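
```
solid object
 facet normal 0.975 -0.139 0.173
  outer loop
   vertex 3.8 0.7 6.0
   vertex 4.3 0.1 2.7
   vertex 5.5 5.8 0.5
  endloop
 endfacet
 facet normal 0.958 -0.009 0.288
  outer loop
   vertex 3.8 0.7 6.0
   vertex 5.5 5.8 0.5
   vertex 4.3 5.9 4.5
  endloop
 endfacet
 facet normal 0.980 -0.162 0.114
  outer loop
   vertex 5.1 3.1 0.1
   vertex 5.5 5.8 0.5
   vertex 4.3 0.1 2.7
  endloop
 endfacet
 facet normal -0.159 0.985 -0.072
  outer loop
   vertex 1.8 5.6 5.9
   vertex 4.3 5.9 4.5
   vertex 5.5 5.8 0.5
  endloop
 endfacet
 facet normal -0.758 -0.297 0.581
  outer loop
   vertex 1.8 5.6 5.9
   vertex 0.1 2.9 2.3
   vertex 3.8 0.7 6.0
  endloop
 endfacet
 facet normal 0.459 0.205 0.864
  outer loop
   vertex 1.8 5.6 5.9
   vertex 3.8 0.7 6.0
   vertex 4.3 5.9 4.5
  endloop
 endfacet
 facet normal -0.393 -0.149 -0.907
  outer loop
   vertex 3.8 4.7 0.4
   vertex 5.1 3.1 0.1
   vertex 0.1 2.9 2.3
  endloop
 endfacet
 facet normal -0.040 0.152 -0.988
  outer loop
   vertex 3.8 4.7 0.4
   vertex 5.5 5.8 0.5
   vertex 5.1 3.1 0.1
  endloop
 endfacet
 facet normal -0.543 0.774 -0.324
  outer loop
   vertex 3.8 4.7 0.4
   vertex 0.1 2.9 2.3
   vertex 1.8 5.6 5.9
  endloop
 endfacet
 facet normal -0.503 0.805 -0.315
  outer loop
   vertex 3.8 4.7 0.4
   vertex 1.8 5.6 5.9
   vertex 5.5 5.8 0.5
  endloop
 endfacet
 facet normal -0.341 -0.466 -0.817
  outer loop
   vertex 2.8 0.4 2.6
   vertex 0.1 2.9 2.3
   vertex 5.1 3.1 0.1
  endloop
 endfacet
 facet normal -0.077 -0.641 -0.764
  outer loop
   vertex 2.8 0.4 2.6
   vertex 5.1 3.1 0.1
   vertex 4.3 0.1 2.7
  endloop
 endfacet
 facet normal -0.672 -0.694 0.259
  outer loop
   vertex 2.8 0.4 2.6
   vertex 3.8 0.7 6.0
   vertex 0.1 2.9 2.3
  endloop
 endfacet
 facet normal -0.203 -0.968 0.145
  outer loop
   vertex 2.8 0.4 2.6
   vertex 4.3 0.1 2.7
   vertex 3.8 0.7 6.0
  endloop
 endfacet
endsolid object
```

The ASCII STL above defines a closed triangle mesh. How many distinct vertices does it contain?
9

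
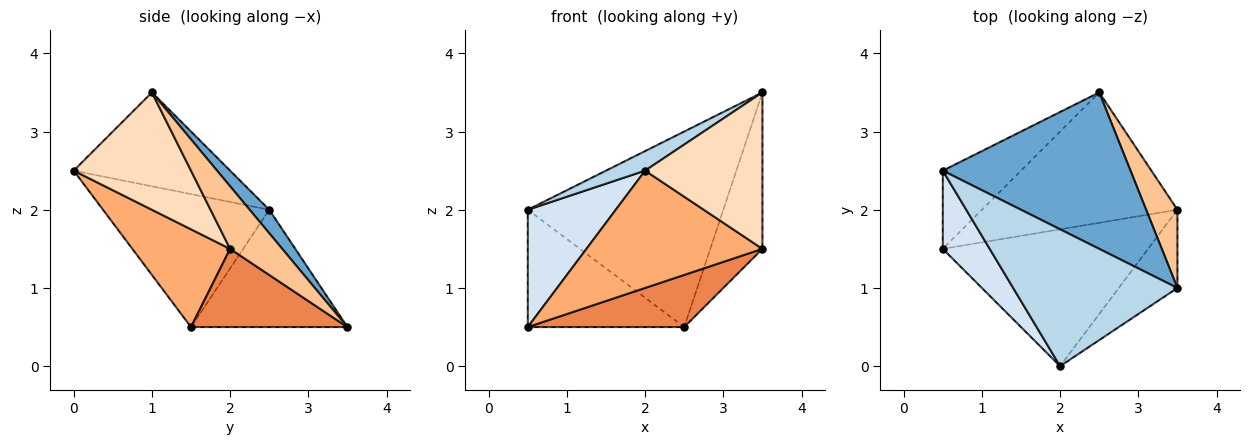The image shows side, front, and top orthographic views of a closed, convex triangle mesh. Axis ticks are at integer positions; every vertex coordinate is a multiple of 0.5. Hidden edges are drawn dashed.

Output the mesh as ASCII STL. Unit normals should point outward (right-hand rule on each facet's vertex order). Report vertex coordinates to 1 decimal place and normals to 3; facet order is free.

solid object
 facet normal 0.078 0.778 0.623
  outer loop
   vertex 2.5 3.5 0.5
   vertex 0.5 2.5 2.0
   vertex 3.5 1.0 3.5
  endloop
 endfacet
 facet normal -0.640 0.640 -0.426
  outer loop
   vertex 0.5 1.5 0.5
   vertex 0.5 2.5 2.0
   vertex 2.5 3.5 0.5
  endloop
 endfacet
 facet normal -0.492 -0.123 0.862
  outer loop
   vertex 2.0 0.0 2.5
   vertex 3.5 1.0 3.5
   vertex 0.5 2.5 2.0
  endloop
 endfacet
 facet normal -0.844 -0.447 0.298
  outer loop
   vertex 2.0 0.0 2.5
   vertex 0.5 2.5 2.0
   vertex 0.5 1.5 0.5
  endloop
 endfacet
 facet normal 0.348 -0.348 -0.870
  outer loop
   vertex 3.5 2.0 1.5
   vertex 0.5 1.5 0.5
   vertex 2.5 3.5 0.5
  endloop
 endfacet
 facet normal 0.340 -0.612 -0.714
  outer loop
   vertex 3.5 2.0 1.5
   vertex 2.0 0.0 2.5
   vertex 0.5 1.5 0.5
  endloop
 endfacet
 facet normal 0.667 0.667 0.333
  outer loop
   vertex 3.5 2.0 1.5
   vertex 2.5 3.5 0.5
   vertex 3.5 1.0 3.5
  endloop
 endfacet
 facet normal 0.667 -0.667 -0.333
  outer loop
   vertex 3.5 2.0 1.5
   vertex 3.5 1.0 3.5
   vertex 2.0 0.0 2.5
  endloop
 endfacet
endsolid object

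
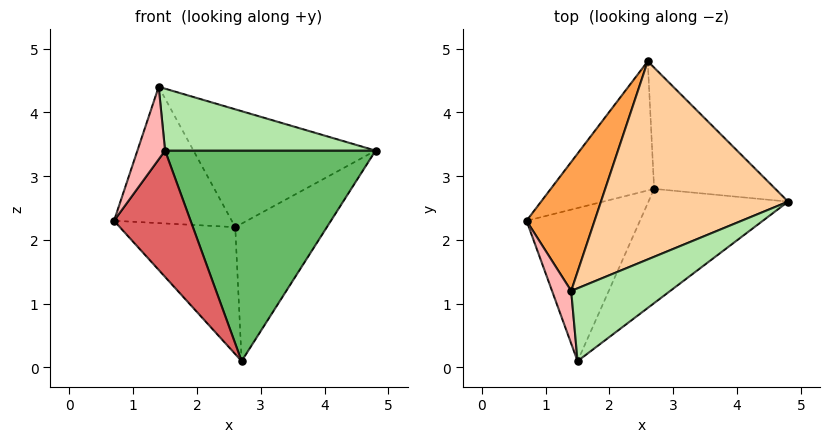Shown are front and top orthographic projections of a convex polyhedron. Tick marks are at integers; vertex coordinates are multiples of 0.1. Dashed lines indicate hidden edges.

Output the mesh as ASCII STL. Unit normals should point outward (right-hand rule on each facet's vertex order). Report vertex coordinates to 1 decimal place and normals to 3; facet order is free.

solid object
 facet normal -0.692 0.506 -0.515
  outer loop
   vertex 2.7 2.8 0.1
   vertex 0.7 2.3 2.3
   vertex 2.6 4.8 2.2
  endloop
 endfacet
 facet normal 0.743 0.502 -0.443
  outer loop
   vertex 2.7 2.8 0.1
   vertex 2.6 4.8 2.2
   vertex 4.8 2.6 3.4
  endloop
 endfacet
 facet normal -0.677 0.535 0.506
  outer loop
   vertex 1.4 1.2 4.4
   vertex 2.6 4.8 2.2
   vertex 0.7 2.3 2.3
  endloop
 endfacet
 facet normal 0.042 0.511 0.859
  outer loop
   vertex 1.4 1.2 4.4
   vertex 4.8 2.6 3.4
   vertex 2.6 4.8 2.2
  endloop
 endfacet
 facet normal 0.554 -0.732 -0.397
  outer loop
   vertex 1.5 0.1 3.4
   vertex 2.7 2.8 0.1
   vertex 4.8 2.6 3.4
  endloop
 endfacet
 facet normal 0.441 -0.582 0.684
  outer loop
   vertex 1.5 0.1 3.4
   vertex 4.8 2.6 3.4
   vertex 1.4 1.2 4.4
  endloop
 endfacet
 facet normal -0.568 -0.524 -0.635
  outer loop
   vertex 1.5 0.1 3.4
   vertex 0.7 2.3 2.3
   vertex 2.7 2.8 0.1
  endloop
 endfacet
 facet normal -0.950 -0.253 0.184
  outer loop
   vertex 1.5 0.1 3.4
   vertex 1.4 1.2 4.4
   vertex 0.7 2.3 2.3
  endloop
 endfacet
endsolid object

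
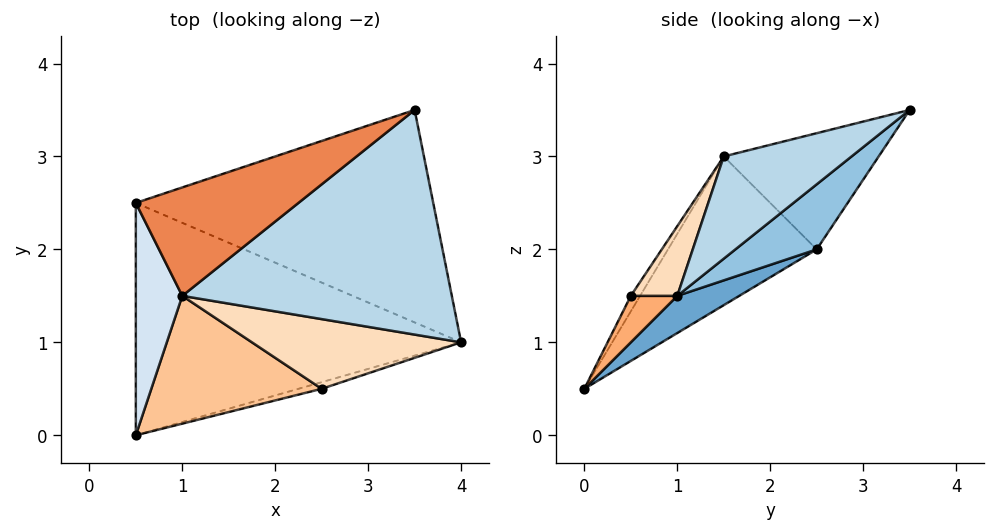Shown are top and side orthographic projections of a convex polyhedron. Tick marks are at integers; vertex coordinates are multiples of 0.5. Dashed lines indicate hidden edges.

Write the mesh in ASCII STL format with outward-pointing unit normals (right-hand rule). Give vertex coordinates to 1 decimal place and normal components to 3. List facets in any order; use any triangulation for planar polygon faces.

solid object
 facet normal 0.098 0.512 -0.853
  outer loop
   vertex 0.5 2.5 2.0
   vertex 4.0 1.0 1.5
   vertex 0.5 0.0 0.5
  endloop
 endfacet
 facet normal 0.165 0.636 -0.754
  outer loop
   vertex 0.5 2.5 2.0
   vertex 3.5 3.5 3.5
   vertex 4.0 1.0 1.5
  endloop
 endfacet
 facet normal 0.294 -0.561 0.774
  outer loop
   vertex 1.0 1.5 3.0
   vertex 4.0 1.0 1.5
   vertex 3.5 3.5 3.5
  endloop
 endfacet
 facet normal -0.940 -0.176 0.294
  outer loop
   vertex 1.0 1.5 3.0
   vertex 0.5 2.5 2.0
   vertex 0.5 0.0 0.5
  endloop
 endfacet
 facet normal -0.515 0.464 0.721
  outer loop
   vertex 1.0 1.5 3.0
   vertex 3.5 3.5 3.5
   vertex 0.5 2.5 2.0
  endloop
 endfacet
 facet normal 0.312 -0.937 -0.156
  outer loop
   vertex 2.5 0.5 1.5
   vertex 0.5 0.0 0.5
   vertex 4.0 1.0 1.5
  endloop
 endfacet
 facet normal -0.047 -0.852 0.521
  outer loop
   vertex 2.5 0.5 1.5
   vertex 1.0 1.5 3.0
   vertex 0.5 0.0 0.5
  endloop
 endfacet
 facet normal 0.229 -0.688 0.688
  outer loop
   vertex 2.5 0.5 1.5
   vertex 4.0 1.0 1.5
   vertex 1.0 1.5 3.0
  endloop
 endfacet
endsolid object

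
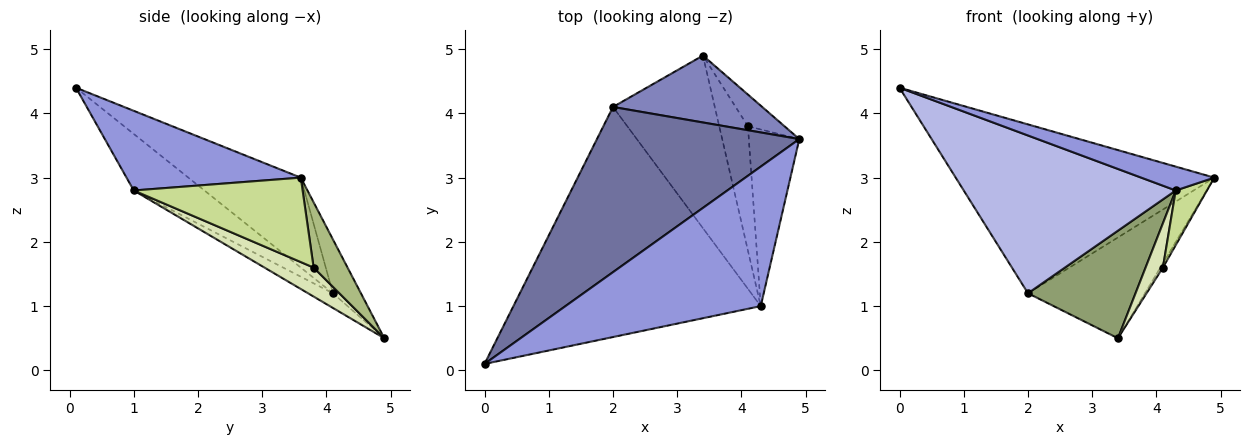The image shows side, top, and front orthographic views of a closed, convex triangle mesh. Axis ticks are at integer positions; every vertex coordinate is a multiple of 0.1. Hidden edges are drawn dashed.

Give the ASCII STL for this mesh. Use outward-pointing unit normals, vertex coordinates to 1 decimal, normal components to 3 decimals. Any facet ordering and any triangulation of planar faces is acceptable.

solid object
 facet normal -0.297 0.683 0.668
  outer loop
   vertex 2.0 4.1 1.2
   vertex 0.0 0.1 4.4
   vertex 4.9 3.6 3.0
  endloop
 endfacet
 facet normal -0.196 0.817 0.542
  outer loop
   vertex 2.0 4.1 1.2
   vertex 4.9 3.6 3.0
   vertex 3.4 4.9 0.5
  endloop
 endfacet
 facet normal 0.373 -0.156 0.915
  outer loop
   vertex 4.3 1.0 2.8
   vertex 4.9 3.6 3.0
   vertex 0.0 0.1 4.4
  endloop
 endfacet
 facet normal -0.185 -0.556 -0.810
  outer loop
   vertex 4.3 1.0 2.8
   vertex 0.0 0.1 4.4
   vertex 2.0 4.1 1.2
  endloop
 endfacet
 facet normal -0.121 -0.525 -0.842
  outer loop
   vertex 4.3 1.0 2.8
   vertex 2.0 4.1 1.2
   vertex 3.4 4.9 0.5
  endloop
 endfacet
 facet normal 0.870 0.066 -0.488
  outer loop
   vertex 4.1 3.8 1.6
   vertex 3.4 4.9 0.5
   vertex 4.9 3.6 3.0
  endloop
 endfacet
 facet normal 0.848 -0.157 -0.507
  outer loop
   vertex 4.1 3.8 1.6
   vertex 4.9 3.6 3.0
   vertex 4.3 1.0 2.8
  endloop
 endfacet
 facet normal 0.690 -0.243 -0.682
  outer loop
   vertex 4.1 3.8 1.6
   vertex 4.3 1.0 2.8
   vertex 3.4 4.9 0.5
  endloop
 endfacet
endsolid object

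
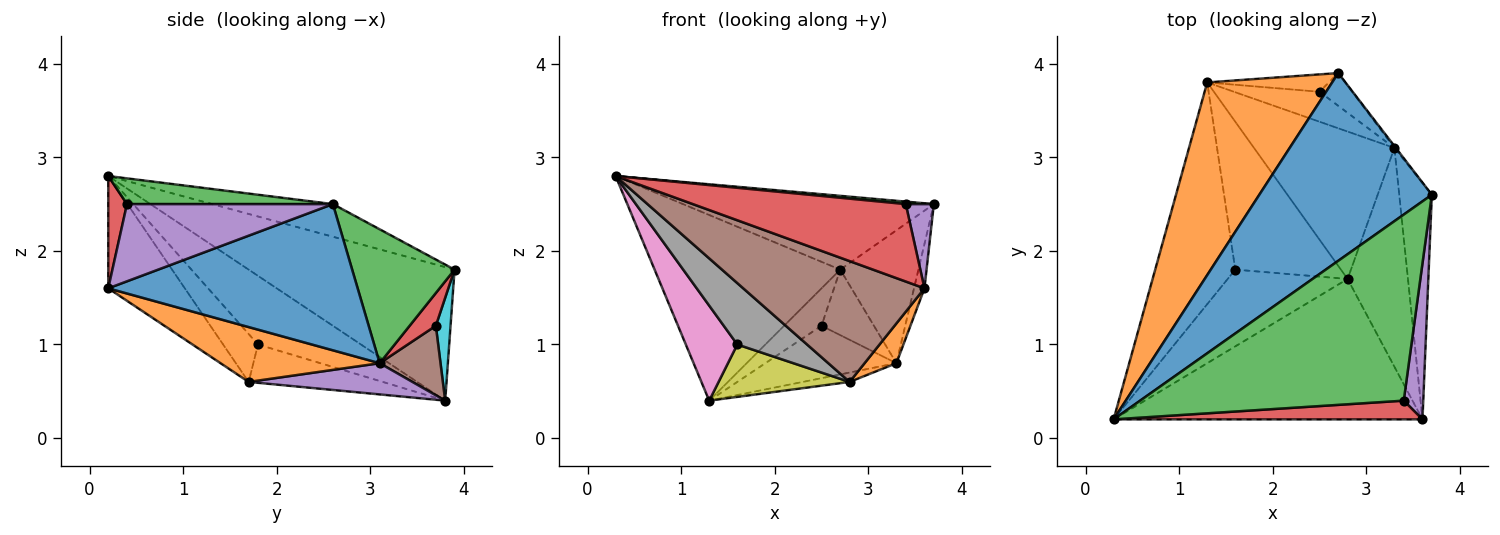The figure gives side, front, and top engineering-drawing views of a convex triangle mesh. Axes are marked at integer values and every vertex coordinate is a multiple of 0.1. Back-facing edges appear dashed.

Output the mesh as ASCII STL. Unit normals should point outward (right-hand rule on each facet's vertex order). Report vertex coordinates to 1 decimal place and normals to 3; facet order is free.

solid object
 facet normal -0.173 0.360 0.917
  outer loop
   vertex 2.7 3.9 1.8
   vertex 0.3 0.2 2.8
   vertex 3.7 2.6 2.5
  endloop
 endfacet
 facet normal -0.610 0.550 0.571
  outer loop
   vertex 2.7 3.9 1.8
   vertex 1.3 3.8 0.4
   vertex 0.3 0.2 2.8
  endloop
 endfacet
 facet normal 0.097 -0.013 0.995
  outer loop
   vertex 3.4 0.4 2.5
   vertex 3.7 2.6 2.5
   vertex 0.3 0.2 2.8
  endloop
 endfacet
 facet normal 0.085 -0.968 0.234
  outer loop
   vertex 3.4 0.4 2.5
   vertex 0.3 0.2 2.8
   vertex 3.6 0.2 1.6
  endloop
 endfacet
 facet normal 0.961 -0.131 0.243
  outer loop
   vertex 3.4 0.4 2.5
   vertex 3.6 0.2 1.6
   vertex 3.7 2.6 2.5
  endloop
 endfacet
 facet normal -0.266 -0.629 -0.731
  outer loop
   vertex 2.8 1.7 0.6
   vertex 3.6 0.2 1.6
   vertex 0.3 0.2 2.8
  endloop
 endfacet
 facet normal -0.619 -0.309 -0.722
  outer loop
   vertex 1.6 1.8 1.0
   vertex 0.3 0.2 2.8
   vertex 1.3 3.8 0.4
  endloop
 endfacet
 facet normal -0.298 -0.596 -0.745
  outer loop
   vertex 1.6 1.8 1.0
   vertex 2.8 1.7 0.6
   vertex 0.3 0.2 2.8
  endloop
 endfacet
 facet normal -0.324 -0.316 -0.892
  outer loop
   vertex 1.6 1.8 1.0
   vertex 1.3 3.8 0.4
   vertex 2.8 1.7 0.6
  endloop
 endfacet
 facet normal 0.336 0.854 -0.397
  outer loop
   vertex 2.5 3.7 1.2
   vertex 1.3 3.8 0.4
   vertex 2.7 3.9 1.8
  endloop
 endfacet
 facet normal 0.975 0.041 -0.217
  outer loop
   vertex 3.3 3.1 0.8
   vertex 3.7 2.6 2.5
   vertex 3.6 0.2 1.6
  endloop
 endfacet
 facet normal 0.667 -0.133 -0.733
  outer loop
   vertex 3.3 3.1 0.8
   vertex 3.6 0.2 1.6
   vertex 2.8 1.7 0.6
  endloop
 endfacet
 facet normal 0.795 0.607 -0.009
  outer loop
   vertex 3.3 3.1 0.8
   vertex 2.7 3.9 1.8
   vertex 3.7 2.6 2.5
  endloop
 endfacet
 facet normal 0.408 0.816 -0.408
  outer loop
   vertex 3.3 3.1 0.8
   vertex 2.5 3.7 1.2
   vertex 2.7 3.9 1.8
  endloop
 endfacet
 facet normal 0.217 0.062 -0.974
  outer loop
   vertex 3.3 3.1 0.8
   vertex 2.8 1.7 0.6
   vertex 1.3 3.8 0.4
  endloop
 endfacet
 facet normal 0.374 0.805 -0.460
  outer loop
   vertex 3.3 3.1 0.8
   vertex 1.3 3.8 0.4
   vertex 2.5 3.7 1.2
  endloop
 endfacet
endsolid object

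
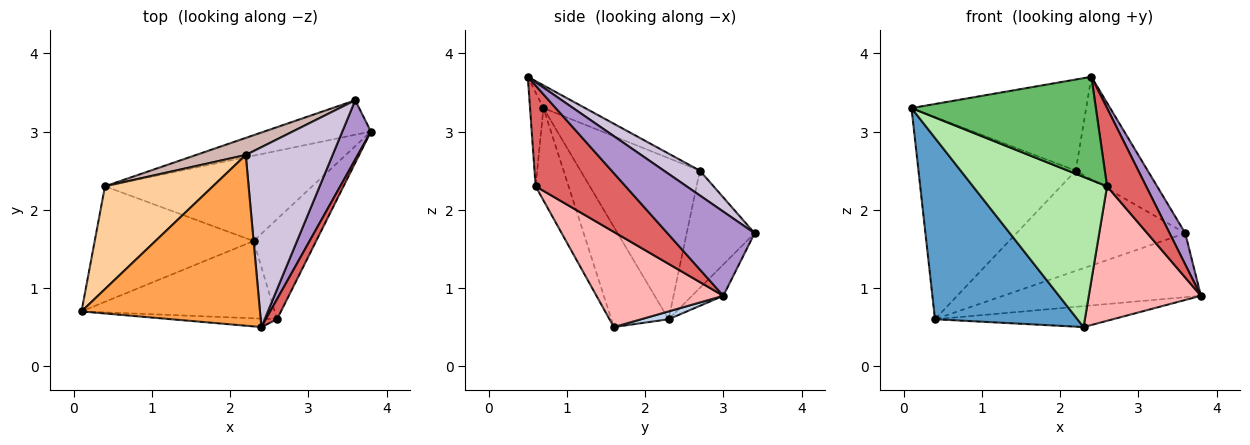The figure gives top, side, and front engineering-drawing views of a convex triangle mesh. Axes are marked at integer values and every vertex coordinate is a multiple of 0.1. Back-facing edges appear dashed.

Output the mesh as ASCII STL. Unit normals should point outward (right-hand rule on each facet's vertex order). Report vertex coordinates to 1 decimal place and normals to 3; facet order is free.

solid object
 facet normal -0.321 -0.799 -0.509
  outer loop
   vertex 0.4 2.3 0.6
   vertex 2.3 1.6 0.5
   vertex 0.1 0.7 3.3
  endloop
 endfacet
 facet normal 0.037 0.238 -0.971
  outer loop
   vertex 0.4 2.3 0.6
   vertex 3.8 3.0 0.9
   vertex 2.3 1.6 0.5
  endloop
 endfacet
 facet normal -0.112 0.468 0.877
  outer loop
   vertex 2.2 2.7 2.5
   vertex 0.1 0.7 3.3
   vertex 2.4 0.5 3.7
  endloop
 endfacet
 facet normal -0.560 0.738 0.375
  outer loop
   vertex 2.2 2.7 2.5
   vertex 0.4 2.3 0.6
   vertex 0.1 0.7 3.3
  endloop
 endfacet
 facet normal -0.072 -0.994 -0.081
  outer loop
   vertex 2.6 0.6 2.3
   vertex 2.4 0.5 3.7
   vertex 0.1 0.7 3.3
  endloop
 endfacet
 facet normal -0.214 -0.869 -0.447
  outer loop
   vertex 2.6 0.6 2.3
   vertex 0.1 0.7 3.3
   vertex 2.3 1.6 0.5
  endloop
 endfacet
 facet normal 0.912 -0.397 0.102
  outer loop
   vertex 2.6 0.6 2.3
   vertex 3.8 3.0 0.9
   vertex 2.4 0.5 3.7
  endloop
 endfacet
 facet normal 0.672 -0.594 -0.442
  outer loop
   vertex 2.6 0.6 2.3
   vertex 2.3 1.6 0.5
   vertex 3.8 3.0 0.9
  endloop
 endfacet
 facet normal 0.933 -0.168 0.317
  outer loop
   vertex 3.6 3.4 1.7
   vertex 2.4 0.5 3.7
   vertex 3.8 3.0 0.9
  endloop
 endfacet
 facet normal 0.241 0.482 0.843
  outer loop
   vertex 3.6 3.4 1.7
   vertex 2.2 2.7 2.5
   vertex 2.4 0.5 3.7
  endloop
 endfacet
 facet normal -0.138 0.872 -0.470
  outer loop
   vertex 3.6 3.4 1.7
   vertex 3.8 3.0 0.9
   vertex 0.4 2.3 0.6
  endloop
 endfacet
 facet normal -0.369 0.916 0.156
  outer loop
   vertex 3.6 3.4 1.7
   vertex 0.4 2.3 0.6
   vertex 2.2 2.7 2.5
  endloop
 endfacet
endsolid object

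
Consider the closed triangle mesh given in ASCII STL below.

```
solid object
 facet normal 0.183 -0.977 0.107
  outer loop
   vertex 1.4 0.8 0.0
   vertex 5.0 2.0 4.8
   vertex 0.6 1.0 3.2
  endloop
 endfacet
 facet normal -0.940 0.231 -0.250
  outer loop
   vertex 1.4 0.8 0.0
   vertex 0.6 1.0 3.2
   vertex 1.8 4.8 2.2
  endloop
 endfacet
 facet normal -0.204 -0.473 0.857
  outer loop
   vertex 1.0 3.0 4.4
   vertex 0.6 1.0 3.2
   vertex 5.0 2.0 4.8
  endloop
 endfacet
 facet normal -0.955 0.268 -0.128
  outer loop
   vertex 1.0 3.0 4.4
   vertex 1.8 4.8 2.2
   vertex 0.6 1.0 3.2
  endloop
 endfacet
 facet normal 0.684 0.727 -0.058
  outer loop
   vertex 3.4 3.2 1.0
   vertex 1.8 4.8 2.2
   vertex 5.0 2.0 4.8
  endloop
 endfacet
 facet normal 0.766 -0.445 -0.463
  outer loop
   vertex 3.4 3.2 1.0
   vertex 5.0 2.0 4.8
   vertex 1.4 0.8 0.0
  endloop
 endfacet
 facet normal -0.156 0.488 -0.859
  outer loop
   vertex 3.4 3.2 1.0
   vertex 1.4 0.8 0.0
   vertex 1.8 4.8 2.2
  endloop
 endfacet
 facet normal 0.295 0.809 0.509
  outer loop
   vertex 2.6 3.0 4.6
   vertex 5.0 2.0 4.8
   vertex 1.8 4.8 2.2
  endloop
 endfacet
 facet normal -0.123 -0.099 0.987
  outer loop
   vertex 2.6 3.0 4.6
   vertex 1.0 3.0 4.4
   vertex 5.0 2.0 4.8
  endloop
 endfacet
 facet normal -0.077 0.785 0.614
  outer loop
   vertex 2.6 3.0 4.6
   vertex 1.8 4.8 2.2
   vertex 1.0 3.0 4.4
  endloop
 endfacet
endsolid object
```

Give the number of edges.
15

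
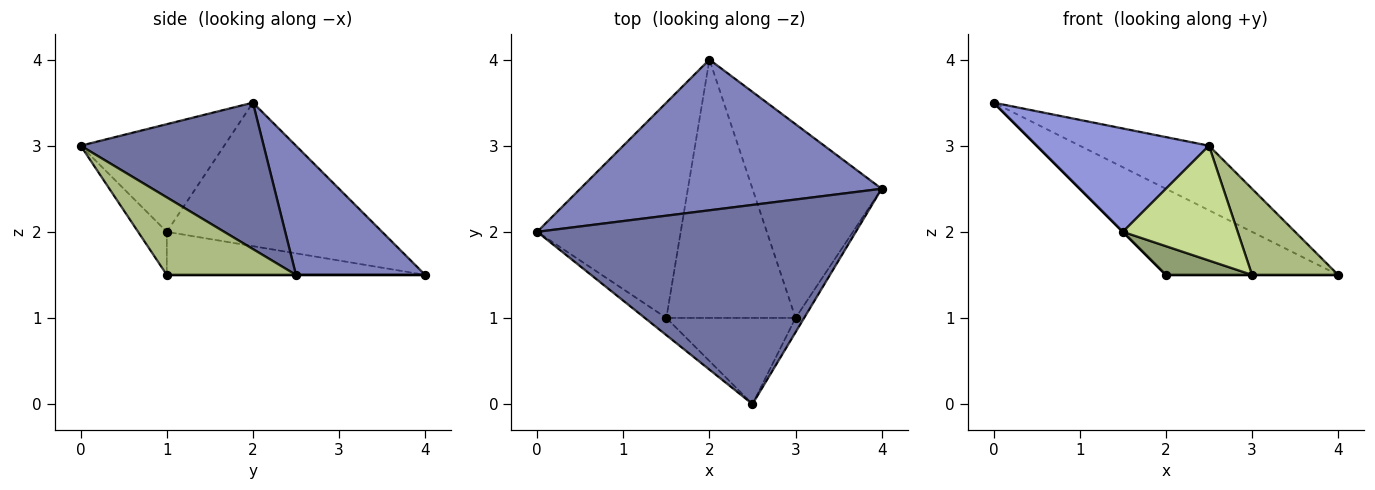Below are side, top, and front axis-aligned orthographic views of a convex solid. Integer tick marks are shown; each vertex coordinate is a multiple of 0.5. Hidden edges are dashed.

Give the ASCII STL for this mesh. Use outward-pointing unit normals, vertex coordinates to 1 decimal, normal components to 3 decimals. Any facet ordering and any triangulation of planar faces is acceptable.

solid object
 facet normal 0.400 0.283 0.872
  outer loop
   vertex 2.5 0.0 3.0
   vertex 4.0 2.5 1.5
   vertex 0.0 2.0 3.5
  endloop
 endfacet
 facet normal 0.349 0.465 0.814
  outer loop
   vertex 2.0 4.0 1.5
   vertex 0.0 2.0 3.5
   vertex 4.0 2.5 1.5
  endloop
 endfacet
 facet normal -0.635 -0.762 -0.127
  outer loop
   vertex 1.5 1.0 2.0
   vertex 2.5 0.0 3.0
   vertex 0.0 2.0 3.5
  endloop
 endfacet
 facet normal -0.707 0.000 -0.707
  outer loop
   vertex 1.5 1.0 2.0
   vertex 0.0 2.0 3.5
   vertex 2.0 4.0 1.5
  endloop
 endfacet
 facet normal -0.314 -0.105 -0.943
  outer loop
   vertex 3.0 1.0 1.5
   vertex 1.5 1.0 2.0
   vertex 2.0 4.0 1.5
  endloop
 endfacet
 facet normal 0.829 -0.552 -0.092
  outer loop
   vertex 3.0 1.0 1.5
   vertex 4.0 2.5 1.5
   vertex 2.5 0.0 3.0
  endloop
 endfacet
 facet normal -0.196 -0.784 -0.588
  outer loop
   vertex 3.0 1.0 1.5
   vertex 2.5 0.0 3.0
   vertex 1.5 1.0 2.0
  endloop
 endfacet
 facet normal 0.000 0.000 -1.000
  outer loop
   vertex 3.0 1.0 1.5
   vertex 2.0 4.0 1.5
   vertex 4.0 2.5 1.5
  endloop
 endfacet
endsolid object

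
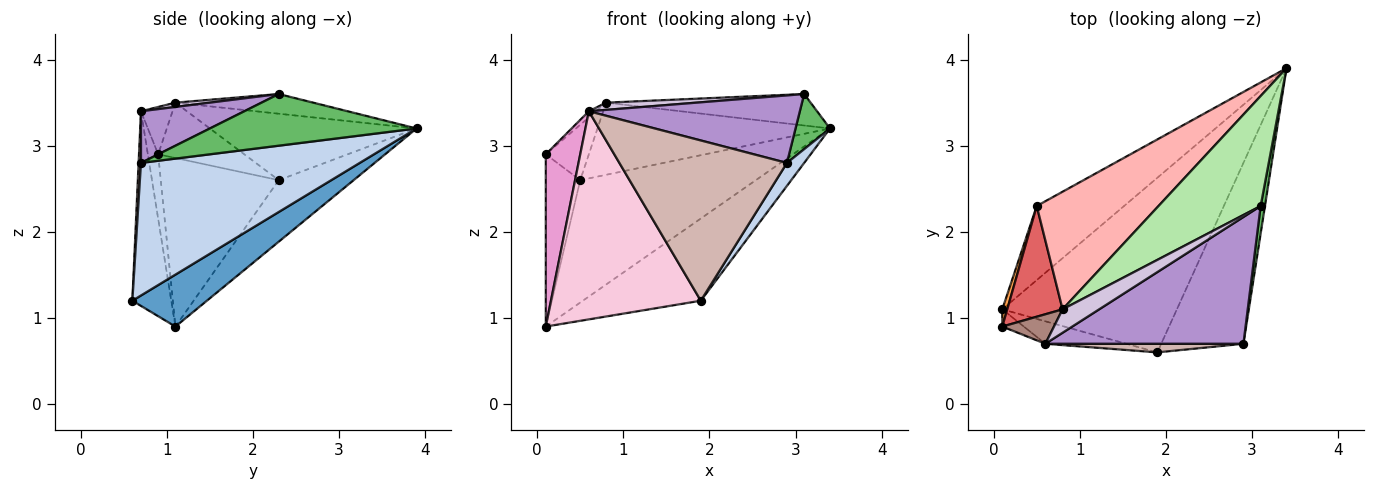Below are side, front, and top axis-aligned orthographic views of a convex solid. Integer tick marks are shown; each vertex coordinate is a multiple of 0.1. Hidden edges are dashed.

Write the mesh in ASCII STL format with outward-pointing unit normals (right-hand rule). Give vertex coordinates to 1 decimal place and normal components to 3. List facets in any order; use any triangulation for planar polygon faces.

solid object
 facet normal 0.260 0.411 -0.874
  outer loop
   vertex 0.1 1.1 0.9
   vertex 3.4 3.9 3.2
   vertex 1.9 0.6 1.2
  endloop
 endfacet
 facet normal 0.848 -0.067 -0.526
  outer loop
   vertex 2.9 0.7 2.8
   vertex 1.9 0.6 1.2
   vertex 3.4 3.9 3.2
  endloop
 endfacet
 facet normal -0.960 0.280 0.028
  outer loop
   vertex 0.5 2.3 2.6
   vertex 0.1 1.1 0.9
   vertex 0.1 0.9 2.9
  endloop
 endfacet
 facet normal -0.343 0.804 -0.487
  outer loop
   vertex 0.5 2.3 2.6
   vertex 3.4 3.9 3.2
   vertex 0.1 1.1 0.9
  endloop
 endfacet
 facet normal 0.983 -0.164 0.082
  outer loop
   vertex 3.1 2.3 3.6
   vertex 2.9 0.7 2.8
   vertex 3.4 3.9 3.2
  endloop
 endfacet
 facet normal -0.182 0.270 0.945
  outer loop
   vertex 0.8 1.1 3.5
   vertex 3.1 2.3 3.6
   vertex 3.4 3.9 3.2
  endloop
 endfacet
 facet normal -0.667 0.333 0.667
  outer loop
   vertex 0.8 1.1 3.5
   vertex 0.5 2.3 2.6
   vertex 0.1 0.9 2.9
  endloop
 endfacet
 facet normal -0.422 0.474 0.773
  outer loop
   vertex 0.8 1.1 3.5
   vertex 3.4 3.9 3.2
   vertex 0.5 2.3 2.6
  endloop
 endfacet
 facet normal 0.224 -0.458 0.860
  outer loop
   vertex 0.6 0.7 3.4
   vertex 2.9 0.7 2.8
   vertex 3.1 2.3 3.6
  endloop
 endfacet
 facet normal 0.112 -0.293 0.949
  outer loop
   vertex 0.6 0.7 3.4
   vertex 3.1 2.3 3.6
   vertex 0.8 1.1 3.5
  endloop
 endfacet
 facet normal -0.668 0.152 0.729
  outer loop
   vertex 0.6 0.7 3.4
   vertex 0.8 1.1 3.5
   vertex 0.1 0.9 2.9
  endloop
 endfacet
 facet normal 0.014 -0.998 0.054
  outer loop
   vertex 0.6 0.7 3.4
   vertex 1.9 0.6 1.2
   vertex 2.9 0.7 2.8
  endloop
 endfacet
 facet normal -0.286 -0.953 -0.095
  outer loop
   vertex 0.6 0.7 3.4
   vertex 0.1 0.9 2.9
   vertex 0.1 1.1 0.9
  endloop
 endfacet
 facet normal -0.250 -0.963 -0.104
  outer loop
   vertex 0.6 0.7 3.4
   vertex 0.1 1.1 0.9
   vertex 1.9 0.6 1.2
  endloop
 endfacet
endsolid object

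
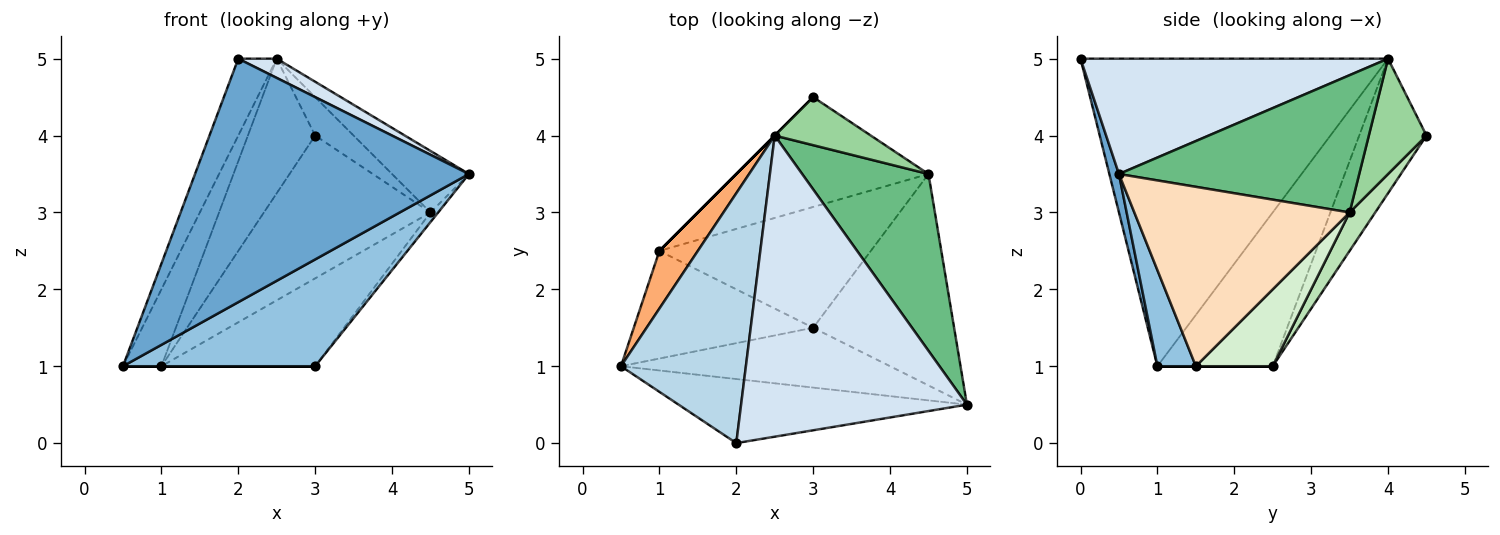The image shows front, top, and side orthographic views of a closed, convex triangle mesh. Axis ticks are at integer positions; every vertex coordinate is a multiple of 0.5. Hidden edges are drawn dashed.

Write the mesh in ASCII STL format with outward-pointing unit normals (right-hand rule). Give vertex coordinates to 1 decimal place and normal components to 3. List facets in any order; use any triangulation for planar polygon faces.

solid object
 facet normal 0.034 -0.967 -0.254
  outer loop
   vertex 2.0 0.0 5.0
   vertex 0.5 1.0 1.0
   vertex 5.0 0.5 3.5
  endloop
 endfacet
 facet normal 0.172 -0.860 -0.481
  outer loop
   vertex 3.0 1.5 1.0
   vertex 5.0 0.5 3.5
   vertex 0.5 1.0 1.0
  endloop
 endfacet
 facet normal -0.920 0.115 0.374
  outer loop
   vertex 2.5 4.0 5.0
   vertex 0.5 1.0 1.0
   vertex 2.0 0.0 5.0
  endloop
 endfacet
 facet normal 0.454 -0.057 0.889
  outer loop
   vertex 2.5 4.0 5.0
   vertex 2.0 0.0 5.0
   vertex 5.0 0.5 3.5
  endloop
 endfacet
 facet normal 0.000 0.000 -1.000
  outer loop
   vertex 1.0 2.5 1.0
   vertex 3.0 1.5 1.0
   vertex 0.5 1.0 1.0
  endloop
 endfacet
 facet normal -0.923 0.308 0.231
  outer loop
   vertex 1.0 2.5 1.0
   vertex 0.5 1.0 1.0
   vertex 2.5 4.0 5.0
  endloop
 endfacet
 facet normal -0.707 0.707 0.000
  outer loop
   vertex 1.0 2.5 1.0
   vertex 2.5 4.0 5.0
   vertex 3.0 4.5 4.0
  endloop
 endfacet
 facet normal 0.786 0.028 -0.618
  outer loop
   vertex 4.5 3.5 3.0
   vertex 5.0 0.5 3.5
   vertex 3.0 1.5 1.0
  endloop
 endfacet
 facet normal 0.716 0.229 0.659
  outer loop
   vertex 4.5 3.5 3.0
   vertex 2.5 4.0 5.0
   vertex 5.0 0.5 3.5
  endloop
 endfacet
 facet normal 0.684 0.456 0.570
  outer loop
   vertex 4.5 3.5 3.0
   vertex 3.0 4.5 4.0
   vertex 2.5 4.0 5.0
  endloop
 endfacet
 facet normal 0.121 0.787 -0.605
  outer loop
   vertex 4.5 3.5 3.0
   vertex 1.0 2.5 1.0
   vertex 3.0 4.5 4.0
  endloop
 endfacet
 facet normal 0.282 0.564 -0.776
  outer loop
   vertex 4.5 3.5 3.0
   vertex 3.0 1.5 1.0
   vertex 1.0 2.5 1.0
  endloop
 endfacet
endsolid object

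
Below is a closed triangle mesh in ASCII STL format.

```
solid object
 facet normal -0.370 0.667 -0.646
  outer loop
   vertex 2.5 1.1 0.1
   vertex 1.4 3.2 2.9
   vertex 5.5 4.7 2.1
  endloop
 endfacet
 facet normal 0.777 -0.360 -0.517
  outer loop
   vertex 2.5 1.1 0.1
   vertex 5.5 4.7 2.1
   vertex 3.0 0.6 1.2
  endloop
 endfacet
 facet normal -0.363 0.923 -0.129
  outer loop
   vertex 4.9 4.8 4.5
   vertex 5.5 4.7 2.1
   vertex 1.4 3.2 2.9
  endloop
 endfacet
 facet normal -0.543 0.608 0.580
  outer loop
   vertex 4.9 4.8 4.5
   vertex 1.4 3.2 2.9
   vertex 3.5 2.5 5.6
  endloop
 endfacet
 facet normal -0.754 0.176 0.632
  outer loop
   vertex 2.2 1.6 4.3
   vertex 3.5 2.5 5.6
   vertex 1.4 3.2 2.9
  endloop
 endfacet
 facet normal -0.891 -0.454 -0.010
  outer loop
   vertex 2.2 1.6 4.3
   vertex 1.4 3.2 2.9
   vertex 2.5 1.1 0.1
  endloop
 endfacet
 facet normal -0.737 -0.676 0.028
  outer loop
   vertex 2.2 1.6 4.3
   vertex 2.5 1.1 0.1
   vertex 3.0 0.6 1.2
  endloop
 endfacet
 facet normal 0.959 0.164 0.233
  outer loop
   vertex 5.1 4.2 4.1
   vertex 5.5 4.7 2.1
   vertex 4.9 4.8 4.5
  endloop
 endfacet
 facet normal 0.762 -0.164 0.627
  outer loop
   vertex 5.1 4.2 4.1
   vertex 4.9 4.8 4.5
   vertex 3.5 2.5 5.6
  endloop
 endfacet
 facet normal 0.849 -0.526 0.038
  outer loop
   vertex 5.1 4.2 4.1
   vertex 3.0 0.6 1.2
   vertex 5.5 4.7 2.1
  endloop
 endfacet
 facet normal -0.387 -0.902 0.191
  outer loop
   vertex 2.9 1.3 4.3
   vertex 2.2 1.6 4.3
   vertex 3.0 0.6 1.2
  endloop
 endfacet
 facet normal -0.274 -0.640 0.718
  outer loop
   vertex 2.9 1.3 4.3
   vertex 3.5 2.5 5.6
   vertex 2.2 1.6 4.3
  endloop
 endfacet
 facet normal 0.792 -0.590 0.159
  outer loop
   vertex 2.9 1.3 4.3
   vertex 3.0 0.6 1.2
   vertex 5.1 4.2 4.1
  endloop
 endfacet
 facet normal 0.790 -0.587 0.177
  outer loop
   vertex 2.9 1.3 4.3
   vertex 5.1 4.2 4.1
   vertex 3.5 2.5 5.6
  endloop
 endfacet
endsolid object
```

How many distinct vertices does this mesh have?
9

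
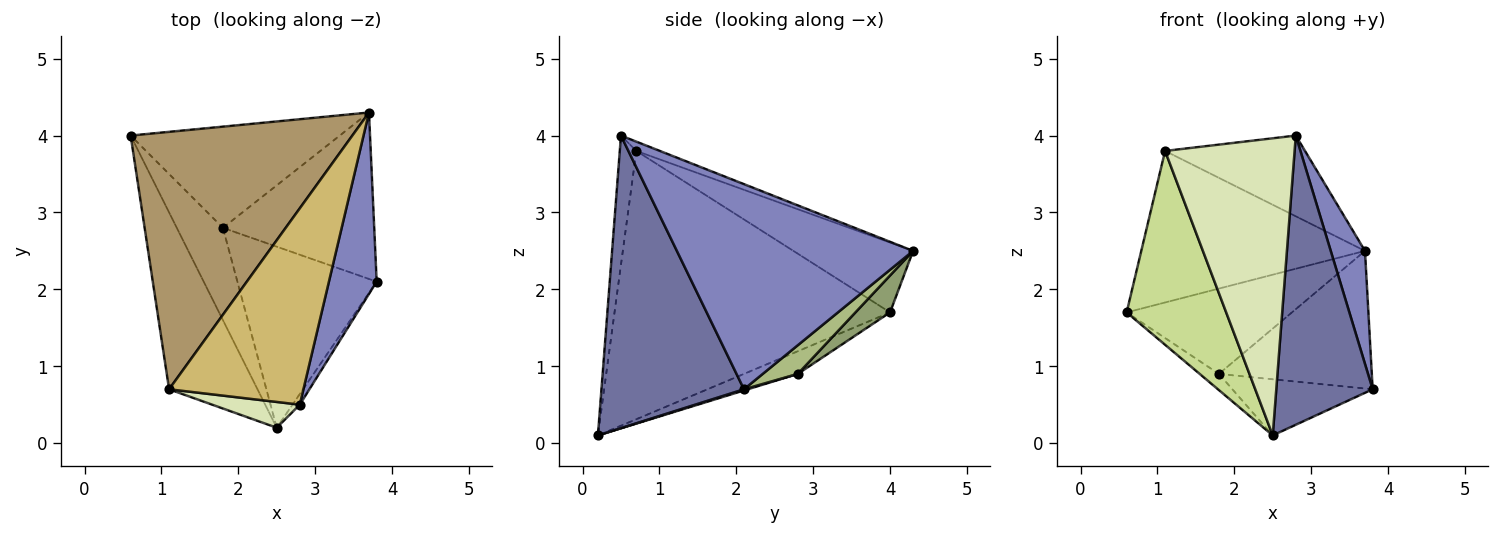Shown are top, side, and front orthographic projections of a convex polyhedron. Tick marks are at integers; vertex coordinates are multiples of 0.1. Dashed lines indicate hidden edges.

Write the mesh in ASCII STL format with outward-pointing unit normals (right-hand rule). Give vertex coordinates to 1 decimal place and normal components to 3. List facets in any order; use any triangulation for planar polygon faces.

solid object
 facet normal 0.828 -0.560 -0.021
  outer loop
   vertex 2.8 0.5 4.0
   vertex 2.5 0.2 0.1
   vertex 3.8 2.1 0.7
  endloop
 endfacet
 facet normal 0.964 -0.140 0.224
  outer loop
   vertex 3.7 4.3 2.5
   vertex 2.8 0.5 4.0
   vertex 3.8 2.1 0.7
  endloop
 endfacet
 facet normal -0.436 0.156 -0.887
  outer loop
   vertex 1.8 2.8 0.9
   vertex 2.5 0.2 0.1
   vertex 0.6 4.0 1.7
  endloop
 endfacet
 facet normal 0.008 0.296 -0.955
  outer loop
   vertex 1.8 2.8 0.9
   vertex 3.8 2.1 0.7
   vertex 2.5 0.2 0.1
  endloop
 endfacet
 facet normal 0.134 0.639 -0.758
  outer loop
   vertex 1.8 2.8 0.9
   vertex 0.6 4.0 1.7
   vertex 3.7 4.3 2.5
  endloop
 endfacet
 facet normal 0.144 0.631 -0.763
  outer loop
   vertex 1.8 2.8 0.9
   vertex 3.7 4.3 2.5
   vertex 3.8 2.1 0.7
  endloop
 endfacet
 facet normal -0.898 -0.325 -0.296
  outer loop
   vertex 1.1 0.7 3.8
   vertex 0.6 4.0 1.7
   vertex 2.5 0.2 0.1
  endloop
 endfacet
 facet normal -0.126 -0.988 0.086
  outer loop
   vertex 1.1 0.7 3.8
   vertex 2.5 0.2 0.1
   vertex 2.8 0.5 4.0
  endloop
 endfacet
 facet normal -0.262 0.490 0.832
  outer loop
   vertex 1.1 0.7 3.8
   vertex 3.7 4.3 2.5
   vertex 0.6 4.0 1.7
  endloop
 endfacet
 facet normal -0.064 0.379 0.923
  outer loop
   vertex 1.1 0.7 3.8
   vertex 2.8 0.5 4.0
   vertex 3.7 4.3 2.5
  endloop
 endfacet
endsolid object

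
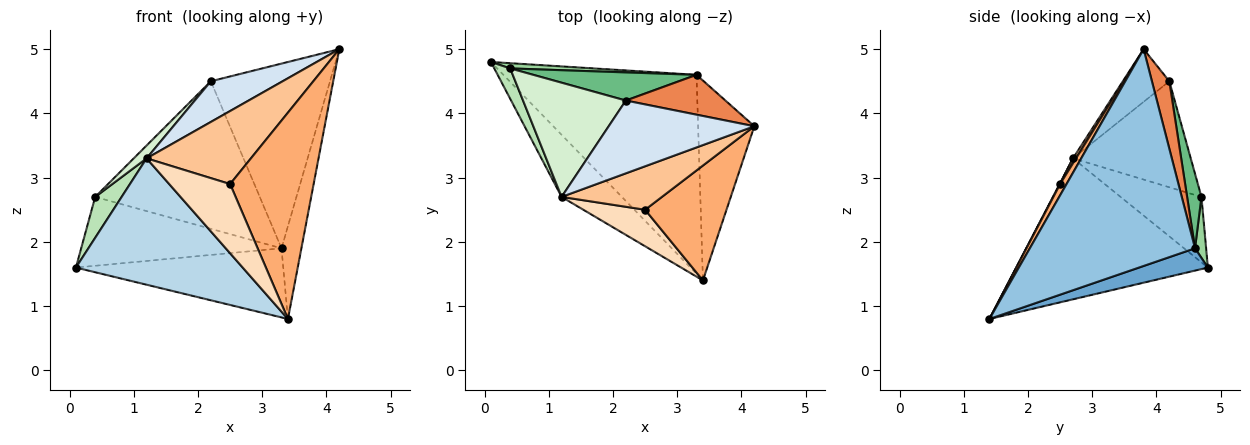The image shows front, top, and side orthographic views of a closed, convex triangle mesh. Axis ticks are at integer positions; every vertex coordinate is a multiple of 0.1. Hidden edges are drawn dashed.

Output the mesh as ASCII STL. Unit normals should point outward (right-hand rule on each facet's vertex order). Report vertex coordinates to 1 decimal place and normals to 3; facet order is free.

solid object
 facet normal 0.108 0.326 -0.939
  outer loop
   vertex 3.3 4.6 1.9
   vertex 3.4 1.4 0.8
   vertex 0.1 4.8 1.6
  endloop
 endfacet
 facet normal 0.961 0.116 -0.249
  outer loop
   vertex 3.3 4.6 1.9
   vertex 4.2 3.8 5.0
   vertex 3.4 1.4 0.8
  endloop
 endfacet
 facet normal -0.718 -0.625 -0.307
  outer loop
   vertex 1.2 2.7 3.3
   vertex 0.1 4.8 1.6
   vertex 3.4 1.4 0.8
  endloop
 endfacet
 facet normal -0.301 -0.465 0.832
  outer loop
   vertex 2.2 4.2 4.5
   vertex 1.2 2.7 3.3
   vertex 4.2 3.8 5.0
  endloop
 endfacet
 facet normal 0.141 0.968 0.209
  outer loop
   vertex 2.2 4.2 4.5
   vertex 4.2 3.8 5.0
   vertex 3.3 4.6 1.9
  endloop
 endfacet
 facet normal 0.067 -0.872 0.485
  outer loop
   vertex 2.5 2.5 2.9
   vertex 3.4 1.4 0.8
   vertex 4.2 3.8 5.0
  endloop
 endfacet
 facet normal 0.025 -0.859 0.511
  outer loop
   vertex 2.5 2.5 2.9
   vertex 4.2 3.8 5.0
   vertex 1.2 2.7 3.3
  endloop
 endfacet
 facet normal 0.007 -0.884 0.467
  outer loop
   vertex 2.5 2.5 2.9
   vertex 1.2 2.7 3.3
   vertex 3.4 1.4 0.8
  endloop
 endfacet
 facet normal 0.085 0.979 0.187
  outer loop
   vertex 0.4 4.7 2.7
   vertex 2.2 4.2 4.5
   vertex 3.3 4.6 1.9
  endloop
 endfacet
 facet normal 0.055 0.996 0.075
  outer loop
   vertex 0.4 4.7 2.7
   vertex 3.3 4.6 1.9
   vertex 0.1 4.8 1.6
  endloop
 endfacet
 facet normal -0.926 -0.303 0.225
  outer loop
   vertex 0.4 4.7 2.7
   vertex 0.1 4.8 1.6
   vertex 1.2 2.7 3.3
  endloop
 endfacet
 facet normal -0.716 -0.078 0.694
  outer loop
   vertex 0.4 4.7 2.7
   vertex 1.2 2.7 3.3
   vertex 2.2 4.2 4.5
  endloop
 endfacet
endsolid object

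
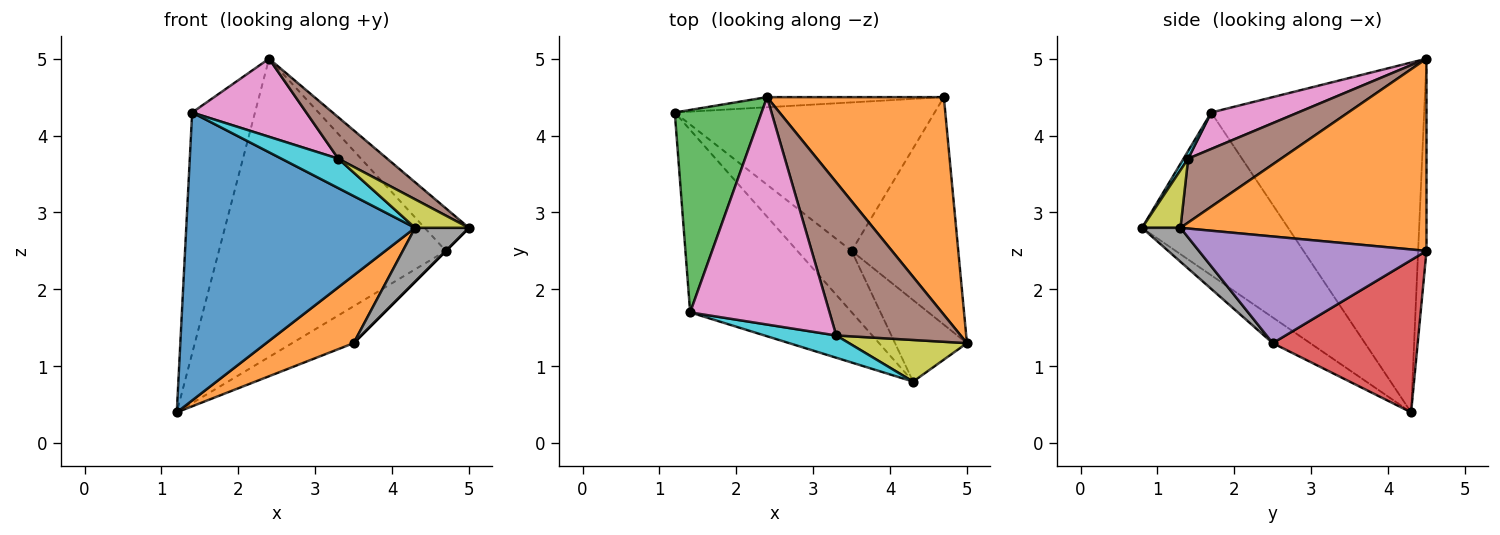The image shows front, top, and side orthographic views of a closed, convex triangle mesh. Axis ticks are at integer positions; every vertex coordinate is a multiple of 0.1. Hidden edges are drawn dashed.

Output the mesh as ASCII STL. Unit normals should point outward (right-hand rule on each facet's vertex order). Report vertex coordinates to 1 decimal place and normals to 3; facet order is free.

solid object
 facet normal -0.037 0.999 -0.034
  outer loop
   vertex 2.4 4.5 5.0
   vertex 4.7 4.5 2.5
   vertex 1.2 4.3 0.4
  endloop
 endfacet
 facet normal 0.730 0.131 0.671
  outer loop
   vertex 2.4 4.5 5.0
   vertex 5.0 1.3 2.8
   vertex 4.7 4.5 2.5
  endloop
 endfacet
 facet normal -0.933 0.275 0.231
  outer loop
   vertex 1.4 1.7 4.3
   vertex 2.4 4.5 5.0
   vertex 1.2 4.3 0.4
  endloop
 endfacet
 facet normal 0.494 0.210 -0.844
  outer loop
   vertex 3.5 2.5 1.3
   vertex 1.2 4.3 0.4
   vertex 4.7 4.5 2.5
  endloop
 endfacet
 facet normal 0.707 0.000 -0.707
  outer loop
   vertex 3.5 2.5 1.3
   vertex 4.7 4.5 2.5
   vertex 5.0 1.3 2.8
  endloop
 endfacet
 facet normal 0.444 -0.234 0.865
  outer loop
   vertex 3.3 1.4 3.7
   vertex 5.0 1.3 2.8
   vertex 2.4 4.5 5.0
  endloop
 endfacet
 facet normal 0.240 -0.315 0.918
  outer loop
   vertex 3.3 1.4 3.7
   vertex 2.4 4.5 5.0
   vertex 1.4 1.7 4.3
  endloop
 endfacet
 facet normal 0.366 -0.513 -0.776
  outer loop
   vertex 4.3 0.8 2.8
   vertex 3.5 2.5 1.3
   vertex 5.0 1.3 2.8
  endloop
 endfacet
 facet normal 0.374 -0.524 0.765
  outer loop
   vertex 4.3 0.8 2.8
   vertex 5.0 1.3 2.8
   vertex 3.3 1.4 3.7
  endloop
 endfacet
 facet normal 0.065 -0.796 0.602
  outer loop
   vertex 4.3 0.8 2.8
   vertex 3.3 1.4 3.7
   vertex 1.4 1.7 4.3
  endloop
 endfacet
 facet normal -0.475 -0.743 -0.471
  outer loop
   vertex 4.3 0.8 2.8
   vertex 1.4 1.7 4.3
   vertex 1.2 4.3 0.4
  endloop
 endfacet
 facet normal -0.303 -0.707 -0.639
  outer loop
   vertex 4.3 0.8 2.8
   vertex 1.2 4.3 0.4
   vertex 3.5 2.5 1.3
  endloop
 endfacet
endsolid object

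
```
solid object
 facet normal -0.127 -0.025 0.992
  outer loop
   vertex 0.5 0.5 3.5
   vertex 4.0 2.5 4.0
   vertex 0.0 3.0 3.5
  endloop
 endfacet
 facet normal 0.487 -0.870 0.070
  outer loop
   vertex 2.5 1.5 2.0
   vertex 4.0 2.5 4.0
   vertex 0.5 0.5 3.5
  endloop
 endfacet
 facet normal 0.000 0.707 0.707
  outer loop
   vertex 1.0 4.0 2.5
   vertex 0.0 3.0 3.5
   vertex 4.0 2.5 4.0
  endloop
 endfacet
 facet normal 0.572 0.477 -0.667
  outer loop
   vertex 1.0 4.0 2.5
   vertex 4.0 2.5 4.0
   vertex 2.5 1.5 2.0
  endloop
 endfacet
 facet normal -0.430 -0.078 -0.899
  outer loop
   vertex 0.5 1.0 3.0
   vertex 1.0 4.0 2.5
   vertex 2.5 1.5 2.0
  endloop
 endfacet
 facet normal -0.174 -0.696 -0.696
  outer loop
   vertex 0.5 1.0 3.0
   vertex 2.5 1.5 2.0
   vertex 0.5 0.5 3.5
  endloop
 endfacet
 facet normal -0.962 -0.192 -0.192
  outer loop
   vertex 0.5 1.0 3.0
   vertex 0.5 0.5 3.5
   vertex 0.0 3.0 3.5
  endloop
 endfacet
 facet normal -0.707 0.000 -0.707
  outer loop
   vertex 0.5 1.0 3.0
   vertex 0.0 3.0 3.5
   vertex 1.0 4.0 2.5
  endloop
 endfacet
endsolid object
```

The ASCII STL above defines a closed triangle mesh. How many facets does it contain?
8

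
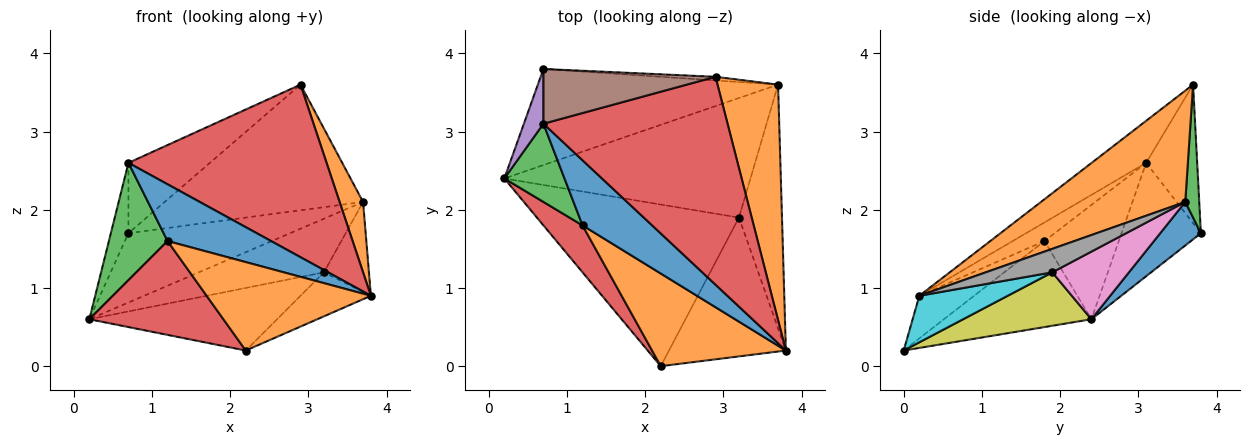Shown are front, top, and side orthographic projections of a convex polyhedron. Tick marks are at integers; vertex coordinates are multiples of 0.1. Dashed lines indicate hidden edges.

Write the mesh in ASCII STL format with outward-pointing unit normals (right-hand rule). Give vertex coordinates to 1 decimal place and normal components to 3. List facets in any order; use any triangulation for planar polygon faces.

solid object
 facet normal 0.146 0.579 -0.803
  outer loop
   vertex 3.7 3.6 2.1
   vertex 0.2 2.4 0.6
   vertex 0.7 3.8 1.7
  endloop
 endfacet
 facet normal 0.870 -0.141 0.473
  outer loop
   vertex 3.7 3.6 2.1
   vertex 2.9 3.7 3.6
   vertex 3.8 0.2 0.9
  endloop
 endfacet
 facet normal 0.070 0.997 -0.029
  outer loop
   vertex 3.7 3.6 2.1
   vertex 0.7 3.8 1.7
   vertex 2.9 3.7 3.6
  endloop
 endfacet
 facet normal -0.173 -0.629 0.758
  outer loop
   vertex 0.7 3.1 2.6
   vertex 3.8 0.2 0.9
   vertex 2.9 3.7 3.6
  endloop
 endfacet
 facet normal -0.963 0.213 0.166
  outer loop
   vertex 0.7 3.1 2.6
   vertex 0.7 3.8 1.7
   vertex 0.2 2.4 0.6
  endloop
 endfacet
 facet normal -0.443 0.708 0.550
  outer loop
   vertex 0.7 3.1 2.6
   vertex 2.9 3.7 3.6
   vertex 0.7 3.8 1.7
  endloop
 endfacet
 facet normal 0.243 0.397 -0.885
  outer loop
   vertex 3.2 1.9 1.2
   vertex 0.2 2.4 0.6
   vertex 3.7 3.6 2.1
  endloop
 endfacet
 facet normal 0.456 0.308 -0.835
  outer loop
   vertex 3.2 1.9 1.2
   vertex 3.7 3.6 2.1
   vertex 3.8 0.2 0.9
  endloop
 endfacet
 facet normal 0.240 0.350 -0.905
  outer loop
   vertex 2.2 0.0 0.2
   vertex 0.2 2.4 0.6
   vertex 3.2 1.9 1.2
  endloop
 endfacet
 facet normal 0.355 0.282 -0.891
  outer loop
   vertex 2.2 0.0 0.2
   vertex 3.2 1.9 1.2
   vertex 3.8 0.2 0.9
  endloop
 endfacet
 facet normal -0.198 -0.644 0.739
  outer loop
   vertex 1.2 1.8 1.6
   vertex 3.8 0.2 0.9
   vertex 0.7 3.1 2.6
  endloop
 endfacet
 facet normal -0.224 -0.673 0.705
  outer loop
   vertex 1.2 1.8 1.6
   vertex 2.2 0.0 0.2
   vertex 3.8 0.2 0.9
  endloop
 endfacet
 facet normal -0.725 -0.573 0.382
  outer loop
   vertex 1.2 1.8 1.6
   vertex 0.7 3.1 2.6
   vertex 0.2 2.4 0.6
  endloop
 endfacet
 facet normal -0.701 -0.638 0.319
  outer loop
   vertex 1.2 1.8 1.6
   vertex 0.2 2.4 0.6
   vertex 2.2 0.0 0.2
  endloop
 endfacet
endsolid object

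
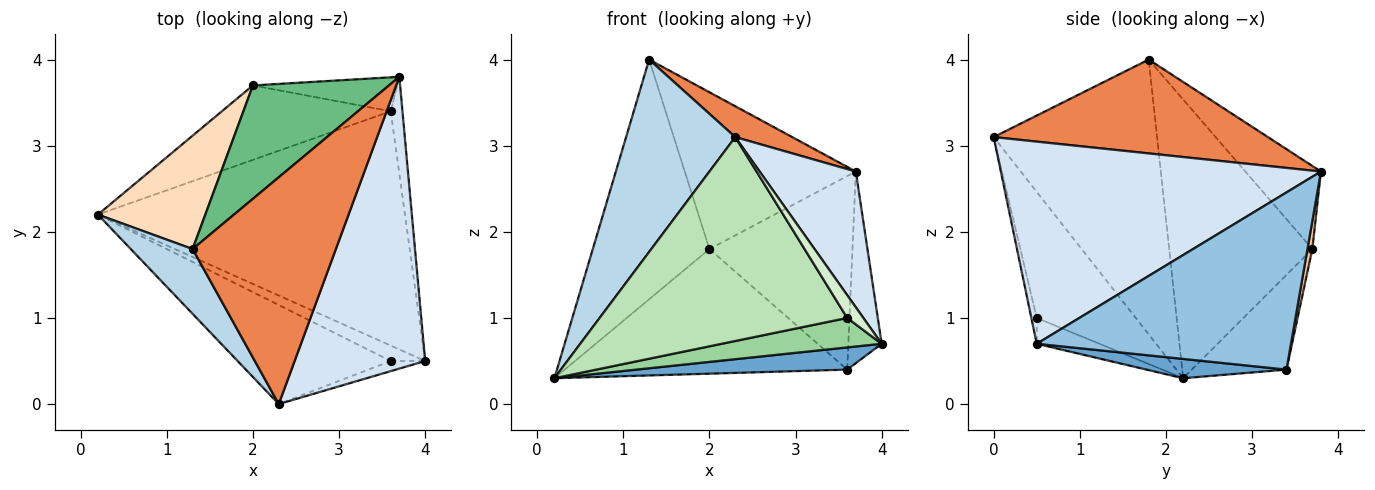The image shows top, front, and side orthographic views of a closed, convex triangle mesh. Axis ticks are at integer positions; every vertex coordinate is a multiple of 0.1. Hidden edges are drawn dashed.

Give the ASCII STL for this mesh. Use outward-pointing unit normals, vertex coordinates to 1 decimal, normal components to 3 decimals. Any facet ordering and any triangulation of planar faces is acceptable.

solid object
 facet normal 0.062 -0.094 -0.994
  outer loop
   vertex 3.6 3.4 0.4
   vertex 4.0 0.5 0.7
   vertex 0.2 2.2 0.3
  endloop
 endfacet
 facet normal 0.989 0.130 -0.066
  outer loop
   vertex 3.6 3.4 0.4
   vertex 3.7 3.8 2.7
   vertex 4.0 0.5 0.7
  endloop
 endfacet
 facet normal -0.817 -0.546 0.184
  outer loop
   vertex 2.3 0.0 3.1
   vertex 1.3 1.8 4.0
   vertex 0.2 2.2 0.3
  endloop
 endfacet
 facet normal 0.815 -0.245 0.526
  outer loop
   vertex 2.3 0.0 3.1
   vertex 4.0 0.5 0.7
   vertex 3.7 3.8 2.7
  endloop
 endfacet
 facet normal 0.544 -0.113 0.831
  outer loop
   vertex 2.3 0.0 3.1
   vertex 3.7 3.8 2.7
   vertex 1.3 1.8 4.0
  endloop
 endfacet
 facet normal -0.277 0.825 -0.493
  outer loop
   vertex 2.0 3.7 1.8
   vertex 3.6 3.4 0.4
   vertex 0.2 2.2 0.3
  endloop
 endfacet
 facet normal 0.034 0.984 -0.173
  outer loop
   vertex 2.0 3.7 1.8
   vertex 3.7 3.8 2.7
   vertex 3.6 3.4 0.4
  endloop
 endfacet
 facet normal -0.743 0.605 0.286
  outer loop
   vertex 2.0 3.7 1.8
   vertex 0.2 2.2 0.3
   vertex 1.3 1.8 4.0
  endloop
 endfacet
 facet normal -0.337 0.763 0.552
  outer loop
   vertex 2.0 3.7 1.8
   vertex 1.3 1.8 4.0
   vertex 3.7 3.8 2.7
  endloop
 endfacet
 facet normal -0.328 -0.837 -0.438
  outer loop
   vertex 3.6 0.5 1.0
   vertex 0.2 2.2 0.3
   vertex 4.0 0.5 0.7
  endloop
 endfacet
 facet normal -0.339 -0.846 -0.411
  outer loop
   vertex 3.6 0.5 1.0
   vertex 2.3 0.0 3.1
   vertex 0.2 2.2 0.3
  endloop
 endfacet
 facet normal -0.291 -0.874 -0.389
  outer loop
   vertex 3.6 0.5 1.0
   vertex 4.0 0.5 0.7
   vertex 2.3 0.0 3.1
  endloop
 endfacet
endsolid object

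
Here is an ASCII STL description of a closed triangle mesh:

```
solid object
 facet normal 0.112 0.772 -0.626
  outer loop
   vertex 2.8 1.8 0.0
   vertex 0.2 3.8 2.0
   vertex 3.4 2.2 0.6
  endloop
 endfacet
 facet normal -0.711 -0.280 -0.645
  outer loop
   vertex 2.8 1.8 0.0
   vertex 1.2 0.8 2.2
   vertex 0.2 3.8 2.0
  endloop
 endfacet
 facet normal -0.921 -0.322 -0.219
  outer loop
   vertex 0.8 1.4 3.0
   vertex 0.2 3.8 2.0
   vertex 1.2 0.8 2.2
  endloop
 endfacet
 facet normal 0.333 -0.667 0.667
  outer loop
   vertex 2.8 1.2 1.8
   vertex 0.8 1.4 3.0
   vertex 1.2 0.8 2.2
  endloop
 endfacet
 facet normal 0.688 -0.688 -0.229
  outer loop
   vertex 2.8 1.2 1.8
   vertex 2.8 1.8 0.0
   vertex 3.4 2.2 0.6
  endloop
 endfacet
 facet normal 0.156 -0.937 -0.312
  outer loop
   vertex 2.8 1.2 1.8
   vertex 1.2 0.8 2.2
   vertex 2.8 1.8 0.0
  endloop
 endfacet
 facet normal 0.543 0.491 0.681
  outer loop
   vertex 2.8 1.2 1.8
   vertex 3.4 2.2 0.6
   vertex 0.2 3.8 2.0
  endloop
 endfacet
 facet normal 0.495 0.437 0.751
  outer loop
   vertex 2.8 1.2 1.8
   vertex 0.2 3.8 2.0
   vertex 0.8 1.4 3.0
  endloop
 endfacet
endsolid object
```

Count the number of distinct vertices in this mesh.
6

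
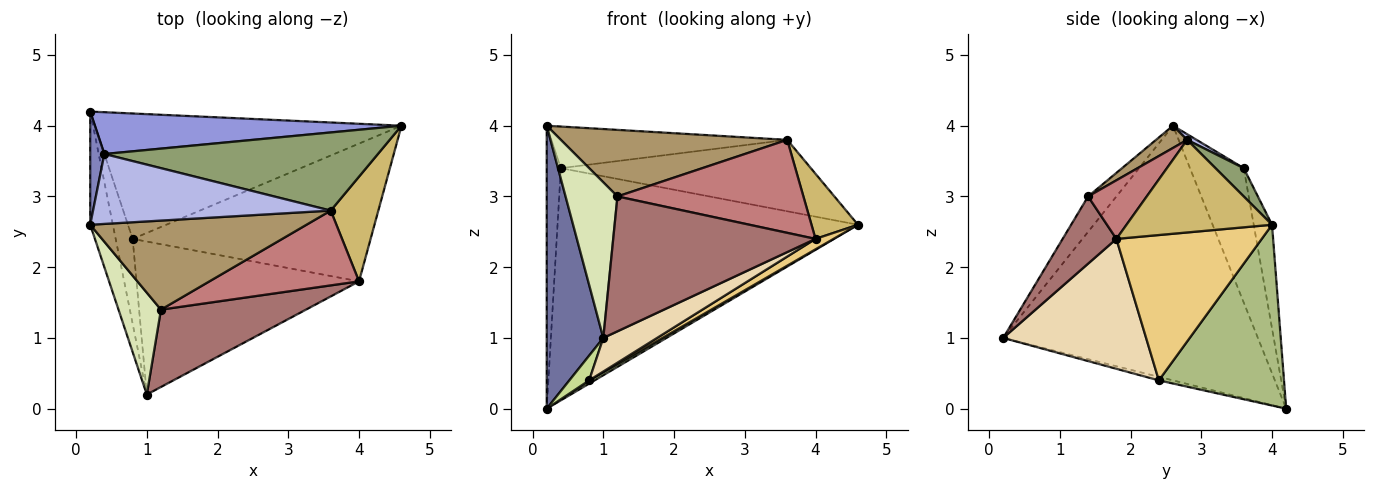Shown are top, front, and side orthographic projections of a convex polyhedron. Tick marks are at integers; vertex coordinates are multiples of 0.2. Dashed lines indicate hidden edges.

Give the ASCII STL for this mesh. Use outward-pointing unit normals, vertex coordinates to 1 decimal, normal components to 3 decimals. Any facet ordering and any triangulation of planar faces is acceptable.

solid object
 facet normal -0.973 -0.216 -0.086
  outer loop
   vertex 0.2 4.2 0.0
   vertex 1.0 0.2 1.0
   vertex 0.2 2.6 4.0
  endloop
 endfacet
 facet normal -0.962 0.253 0.101
  outer loop
   vertex 0.4 3.6 3.4
   vertex 0.2 4.2 0.0
   vertex 0.2 2.6 4.0
  endloop
 endfacet
 facet normal -0.060 0.982 0.177
  outer loop
   vertex 0.4 3.6 3.4
   vertex 4.6 4.0 2.6
   vertex 0.2 4.2 0.0
  endloop
 endfacet
 facet normal 0.020 0.511 0.859
  outer loop
   vertex 0.4 3.6 3.4
   vertex 0.2 2.6 4.0
   vertex 3.6 2.8 3.8
  endloop
 endfacet
 facet normal 0.076 0.673 0.736
  outer loop
   vertex 0.4 3.6 3.4
   vertex 3.6 2.8 3.8
   vertex 4.6 4.0 2.6
  endloop
 endfacet
 facet normal 0.508 -0.022 -0.861
  outer loop
   vertex 0.8 2.4 0.4
   vertex 0.2 4.2 0.0
   vertex 4.6 4.0 2.6
  endloop
 endfacet
 facet normal -0.196 -0.275 -0.941
  outer loop
   vertex 0.8 2.4 0.4
   vertex 1.0 0.2 1.0
   vertex 0.2 4.2 0.0
  endloop
 endfacet
 facet normal -0.415 -0.761 0.498
  outer loop
   vertex 1.2 1.4 3.0
   vertex 0.2 2.6 4.0
   vertex 1.0 0.2 1.0
  endloop
 endfacet
 facet normal 0.082 -0.597 0.798
  outer loop
   vertex 1.2 1.4 3.0
   vertex 3.6 2.8 3.8
   vertex 0.2 2.6 4.0
  endloop
 endfacet
 facet normal 0.856 -0.273 0.440
  outer loop
   vertex 4.0 1.8 2.4
   vertex 4.6 4.0 2.6
   vertex 3.6 2.8 3.8
  endloop
 endfacet
 facet normal 0.520 -0.064 -0.852
  outer loop
   vertex 4.0 1.8 2.4
   vertex 0.8 2.4 0.4
   vertex 4.6 4.0 2.6
  endloop
 endfacet
 facet normal 0.495 -0.186 -0.848
  outer loop
   vertex 4.0 1.8 2.4
   vertex 1.0 0.2 1.0
   vertex 0.8 2.4 0.4
  endloop
 endfacet
 facet normal 0.225 -0.845 0.485
  outer loop
   vertex 4.0 1.8 2.4
   vertex 1.2 1.4 3.0
   vertex 1.0 0.2 1.0
  endloop
 endfacet
 facet normal 0.239 -0.757 0.609
  outer loop
   vertex 4.0 1.8 2.4
   vertex 3.6 2.8 3.8
   vertex 1.2 1.4 3.0
  endloop
 endfacet
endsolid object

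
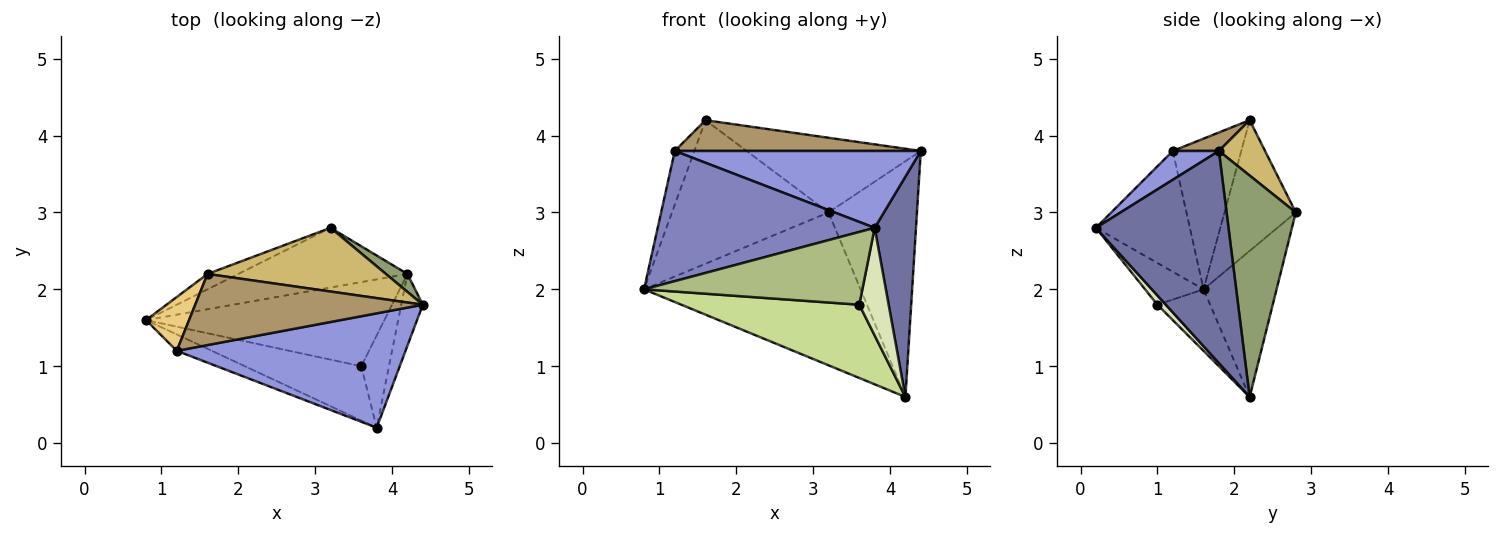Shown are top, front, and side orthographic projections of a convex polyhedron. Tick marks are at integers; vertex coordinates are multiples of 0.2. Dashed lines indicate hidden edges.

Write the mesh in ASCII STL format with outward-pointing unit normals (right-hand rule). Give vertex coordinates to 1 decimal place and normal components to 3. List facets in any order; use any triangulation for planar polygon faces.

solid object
 facet normal 0.950 -0.296 -0.096
  outer loop
   vertex 4.2 2.2 0.6
   vertex 4.4 1.8 3.8
   vertex 3.8 0.2 2.8
  endloop
 endfacet
 facet normal -0.395 -0.912 -0.115
  outer loop
   vertex 1.2 1.2 3.8
   vertex 0.8 1.6 2.0
   vertex 3.8 0.2 2.8
  endloop
 endfacet
 facet normal 0.104 -0.555 0.825
  outer loop
   vertex 1.2 1.2 3.8
   vertex 3.8 0.2 2.8
   vertex 4.4 1.8 3.8
  endloop
 endfacet
 facet normal -0.300 0.889 -0.347
  outer loop
   vertex 3.2 2.8 3.0
   vertex 4.2 2.2 0.6
   vertex 0.8 1.6 2.0
  endloop
 endfacet
 facet normal 0.615 0.786 0.060
  outer loop
   vertex 3.2 2.8 3.0
   vertex 4.4 1.8 3.8
   vertex 4.2 2.2 0.6
  endloop
 endfacet
 facet normal -0.210 -0.784 -0.585
  outer loop
   vertex 3.6 1.0 1.8
   vertex 3.8 0.2 2.8
   vertex 0.8 1.6 2.0
  endloop
 endfacet
 facet normal -0.191 -0.645 -0.740
  outer loop
   vertex 3.6 1.0 1.8
   vertex 0.8 1.6 2.0
   vertex 4.2 2.2 0.6
  endloop
 endfacet
 facet normal 0.212 -0.742 -0.636
  outer loop
   vertex 3.6 1.0 1.8
   vertex 4.2 2.2 0.6
   vertex 3.8 0.2 2.8
  endloop
 endfacet
 facet normal 0.074 -0.396 0.915
  outer loop
   vertex 1.6 2.2 4.2
   vertex 1.2 1.2 3.8
   vertex 4.4 1.8 3.8
  endloop
 endfacet
 facet normal 0.197 0.746 0.636
  outer loop
   vertex 1.6 2.2 4.2
   vertex 4.4 1.8 3.8
   vertex 3.2 2.8 3.0
  endloop
 endfacet
 facet normal -0.927 0.265 0.265
  outer loop
   vertex 1.6 2.2 4.2
   vertex 0.8 1.6 2.0
   vertex 1.2 1.2 3.8
  endloop
 endfacet
 facet normal -0.412 0.906 -0.097
  outer loop
   vertex 1.6 2.2 4.2
   vertex 3.2 2.8 3.0
   vertex 0.8 1.6 2.0
  endloop
 endfacet
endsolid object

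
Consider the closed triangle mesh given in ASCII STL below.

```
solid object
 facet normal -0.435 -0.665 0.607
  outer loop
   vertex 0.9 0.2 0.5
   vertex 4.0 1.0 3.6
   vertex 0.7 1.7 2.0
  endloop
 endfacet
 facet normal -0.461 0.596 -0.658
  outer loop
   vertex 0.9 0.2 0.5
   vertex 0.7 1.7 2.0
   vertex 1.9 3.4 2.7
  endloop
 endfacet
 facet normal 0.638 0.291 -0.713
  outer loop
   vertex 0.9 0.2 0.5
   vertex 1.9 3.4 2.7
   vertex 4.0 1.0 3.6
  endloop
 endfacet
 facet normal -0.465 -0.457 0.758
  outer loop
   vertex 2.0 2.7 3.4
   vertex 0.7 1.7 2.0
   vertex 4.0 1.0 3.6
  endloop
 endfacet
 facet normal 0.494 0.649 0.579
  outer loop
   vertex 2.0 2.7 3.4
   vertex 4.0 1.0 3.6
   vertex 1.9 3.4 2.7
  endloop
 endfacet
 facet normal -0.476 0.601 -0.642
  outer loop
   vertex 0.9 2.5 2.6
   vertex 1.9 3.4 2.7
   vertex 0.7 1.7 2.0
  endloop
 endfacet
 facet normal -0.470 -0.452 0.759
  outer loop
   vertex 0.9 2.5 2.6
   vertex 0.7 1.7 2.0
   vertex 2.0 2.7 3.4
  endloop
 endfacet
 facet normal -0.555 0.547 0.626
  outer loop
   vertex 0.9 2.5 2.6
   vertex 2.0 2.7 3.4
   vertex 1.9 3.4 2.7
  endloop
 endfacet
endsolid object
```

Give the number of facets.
8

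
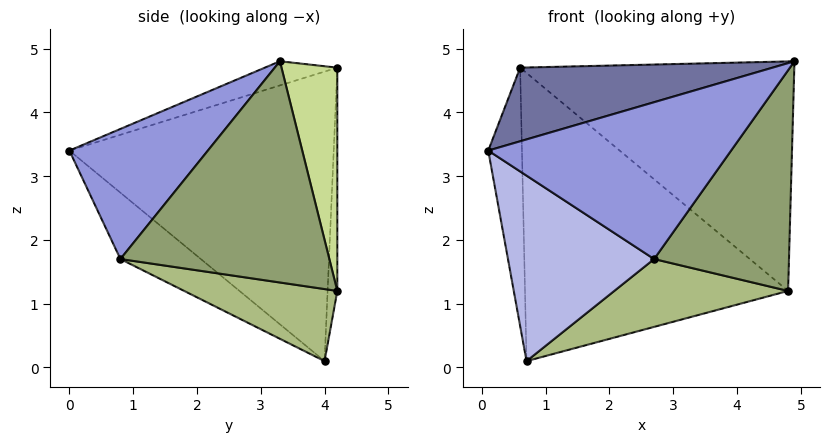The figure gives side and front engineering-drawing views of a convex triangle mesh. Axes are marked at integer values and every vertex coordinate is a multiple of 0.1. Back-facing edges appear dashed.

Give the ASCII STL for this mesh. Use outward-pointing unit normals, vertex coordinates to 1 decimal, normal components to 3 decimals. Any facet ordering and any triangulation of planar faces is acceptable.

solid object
 facet normal -0.082 -0.286 0.955
  outer loop
   vertex 0.6 4.2 4.7
   vertex 0.1 0.0 3.4
   vertex 4.9 3.3 4.8
  endloop
 endfacet
 facet normal -0.992 0.126 -0.027
  outer loop
   vertex 0.7 4.0 0.1
   vertex 0.1 0.0 3.4
   vertex 0.6 4.2 4.7
  endloop
 endfacet
 facet normal 0.468 -0.820 0.329
  outer loop
   vertex 2.7 0.8 1.7
   vertex 4.9 3.3 4.8
   vertex 0.1 0.0 3.4
  endloop
 endfacet
 facet normal -0.316 -0.575 -0.754
  outer loop
   vertex 2.7 0.8 1.7
   vertex 0.1 0.0 3.4
   vertex 0.7 4.0 0.1
  endloop
 endfacet
 facet normal 0.830 -0.536 -0.157
  outer loop
   vertex 4.8 4.2 1.2
   vertex 4.9 3.3 4.8
   vertex 2.7 0.8 1.7
  endloop
 endfacet
 facet normal 0.261 -0.296 -0.919
  outer loop
   vertex 4.8 4.2 1.2
   vertex 2.7 0.8 1.7
   vertex 0.7 4.0 0.1
  endloop
 endfacet
 facet normal 0.194 0.953 0.233
  outer loop
   vertex 4.8 4.2 1.2
   vertex 0.6 4.2 4.7
   vertex 4.9 3.3 4.8
  endloop
 endfacet
 facet normal -0.037 0.998 -0.044
  outer loop
   vertex 4.8 4.2 1.2
   vertex 0.7 4.0 0.1
   vertex 0.6 4.2 4.7
  endloop
 endfacet
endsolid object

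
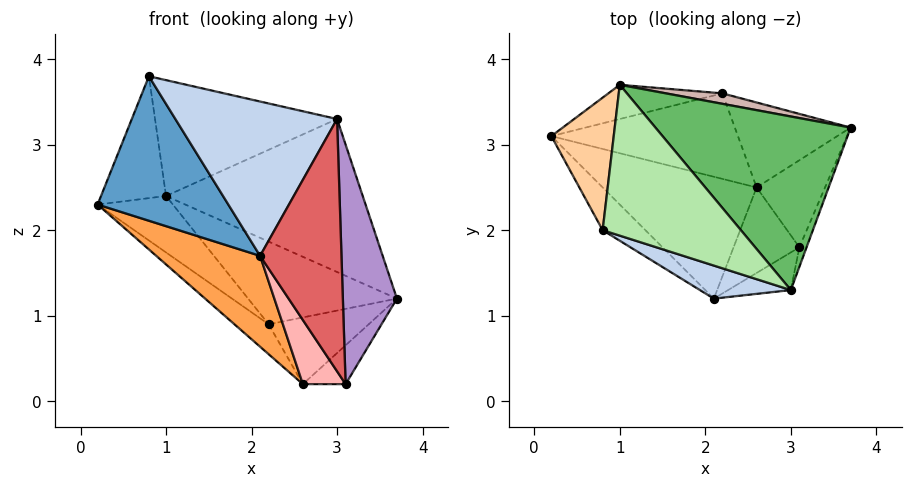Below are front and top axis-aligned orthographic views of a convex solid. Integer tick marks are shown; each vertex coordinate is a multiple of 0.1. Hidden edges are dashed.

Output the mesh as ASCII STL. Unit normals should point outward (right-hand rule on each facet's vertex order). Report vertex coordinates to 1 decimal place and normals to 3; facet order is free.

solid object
 facet normal -0.724 -0.662 -0.196
  outer loop
   vertex 0.8 2.0 3.8
   vertex 0.2 3.1 2.3
   vertex 2.1 1.2 1.7
  endloop
 endfacet
 facet normal -0.255 -0.946 0.202
  outer loop
   vertex 3.0 1.3 3.3
   vertex 0.8 2.0 3.8
   vertex 2.1 1.2 1.7
  endloop
 endfacet
 facet normal -0.648 -0.455 -0.611
  outer loop
   vertex 2.6 2.5 0.2
   vertex 2.1 1.2 1.7
   vertex 0.2 3.1 2.3
  endloop
 endfacet
 facet normal -0.514 0.580 0.631
  outer loop
   vertex 1.0 3.7 2.4
   vertex 0.2 3.1 2.3
   vertex 0.8 2.0 3.8
  endloop
 endfacet
 facet normal 0.415 0.602 0.683
  outer loop
   vertex 1.0 3.7 2.4
   vertex 3.0 1.3 3.3
   vertex 3.7 3.2 1.2
  endloop
 endfacet
 facet normal 0.350 0.571 0.743
  outer loop
   vertex 1.0 3.7 2.4
   vertex 0.8 2.0 3.8
   vertex 3.0 1.3 3.3
  endloop
 endfacet
 facet normal 0.349 -0.927 -0.138
  outer loop
   vertex 3.1 1.8 0.2
   vertex 3.0 1.3 3.3
   vertex 2.1 1.2 1.7
  endloop
 endfacet
 facet normal -0.643 -0.459 -0.613
  outer loop
   vertex 3.1 1.8 0.2
   vertex 2.1 1.2 1.7
   vertex 2.6 2.5 0.2
  endloop
 endfacet
 facet normal 0.926 -0.375 -0.031
  outer loop
   vertex 3.1 1.8 0.2
   vertex 3.7 3.2 1.2
   vertex 3.0 1.3 3.3
  endloop
 endfacet
 facet normal 0.496 0.354 -0.793
  outer loop
   vertex 3.1 1.8 0.2
   vertex 2.6 2.5 0.2
   vertex 3.7 3.2 1.2
  endloop
 endfacet
 facet normal 0.306 0.588 -0.749
  outer loop
   vertex 2.2 3.6 0.9
   vertex 3.7 3.2 1.2
   vertex 2.6 2.5 0.2
  endloop
 endfacet
 facet normal 0.233 0.965 0.122
  outer loop
   vertex 2.2 3.6 0.9
   vertex 1.0 3.7 2.4
   vertex 3.7 3.2 1.2
  endloop
 endfacet
 facet normal -0.597 0.265 -0.758
  outer loop
   vertex 2.2 3.6 0.9
   vertex 2.6 2.5 0.2
   vertex 0.2 3.1 2.3
  endloop
 endfacet
 facet normal -0.500 0.741 -0.449
  outer loop
   vertex 2.2 3.6 0.9
   vertex 0.2 3.1 2.3
   vertex 1.0 3.7 2.4
  endloop
 endfacet
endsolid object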